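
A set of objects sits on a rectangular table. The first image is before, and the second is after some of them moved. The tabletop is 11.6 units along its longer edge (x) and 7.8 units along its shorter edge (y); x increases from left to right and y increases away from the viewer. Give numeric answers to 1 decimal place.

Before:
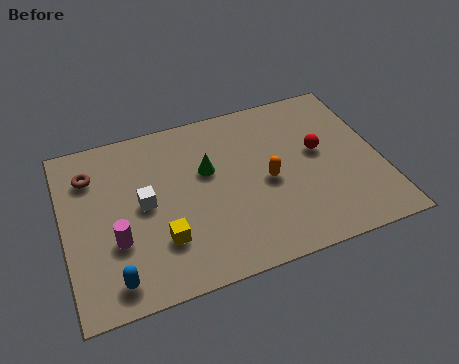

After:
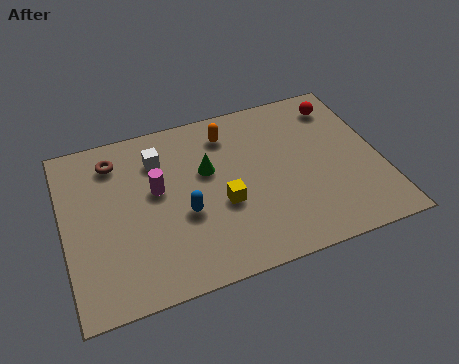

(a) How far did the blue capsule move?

3.4

The blue capsule was near (1.6, 1.1) before and (4.3, 3.1) after, so it travelled √(2.7² + 2.0²) ≈ 3.4 units.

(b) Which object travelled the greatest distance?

the blue capsule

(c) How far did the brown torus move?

1.0

From (1.1, 5.9) to (2.0, 6.3), the brown torus covered √(0.9² + 0.4²) ≈ 1.0 units.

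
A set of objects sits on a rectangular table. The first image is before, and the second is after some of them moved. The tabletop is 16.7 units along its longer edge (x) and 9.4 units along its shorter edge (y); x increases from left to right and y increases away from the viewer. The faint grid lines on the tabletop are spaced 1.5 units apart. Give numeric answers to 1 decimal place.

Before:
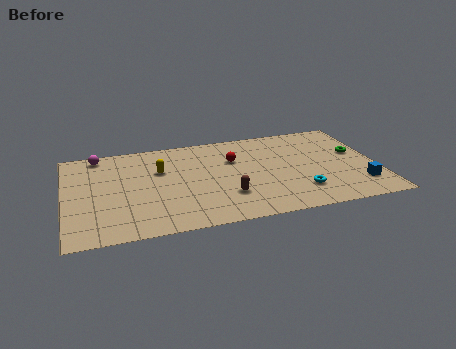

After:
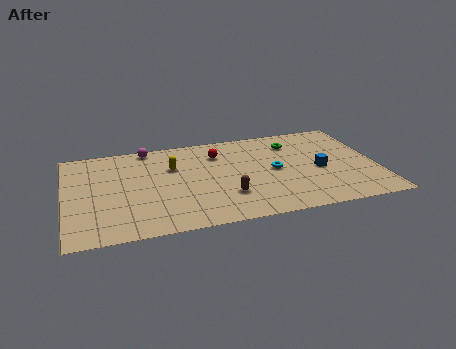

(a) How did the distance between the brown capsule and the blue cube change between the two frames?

-1.8

The distance was about 7.1 in the first image and 5.3 in the second, so they moved 1.8 units closer together.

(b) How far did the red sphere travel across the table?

1.1

From (9.1, 6.3) to (8.3, 7.1), the red sphere covered √(0.8² + 0.8²) ≈ 1.1 units.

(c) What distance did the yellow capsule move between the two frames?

0.7

The yellow capsule was near (5.1, 6.1) before and (5.8, 6.3) after, so it travelled √(0.7² + 0.2²) ≈ 0.7 units.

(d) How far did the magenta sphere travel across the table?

2.7

The magenta sphere was near (1.9, 8.4) before and (4.6, 8.6) after, so it travelled √(2.7² + 0.2²) ≈ 2.7 units.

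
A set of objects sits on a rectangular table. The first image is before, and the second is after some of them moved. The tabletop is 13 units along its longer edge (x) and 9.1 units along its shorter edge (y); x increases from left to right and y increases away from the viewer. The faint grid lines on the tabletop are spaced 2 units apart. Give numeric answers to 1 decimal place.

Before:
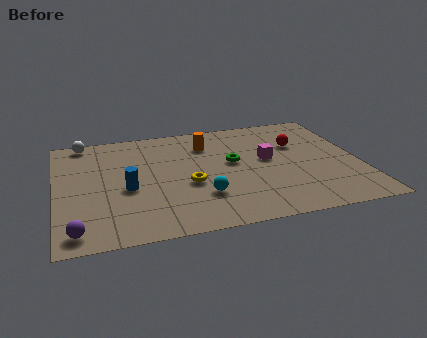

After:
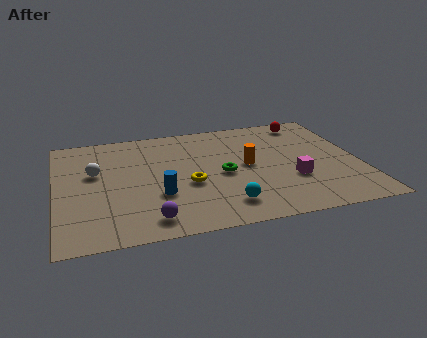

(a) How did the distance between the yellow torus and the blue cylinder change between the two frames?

-1.2

The distance was about 2.6 in the first image and 1.4 in the second, so they moved 1.2 units closer together.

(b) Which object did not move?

the yellow torus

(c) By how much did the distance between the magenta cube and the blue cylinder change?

-0.5

The distance was about 6.2 in the first image and 5.7 in the second, so they moved 0.5 units closer together.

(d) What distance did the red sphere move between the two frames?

2.0

The red sphere moved from about (10.5, 6.0) to (11.1, 7.9), a distance of √(0.6² + 1.9²) ≈ 2.0.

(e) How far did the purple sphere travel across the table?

3.0

The purple sphere moved from about (0.8, 1.1) to (3.8, 1.3), a distance of √(3.0² + 0.2²) ≈ 3.0.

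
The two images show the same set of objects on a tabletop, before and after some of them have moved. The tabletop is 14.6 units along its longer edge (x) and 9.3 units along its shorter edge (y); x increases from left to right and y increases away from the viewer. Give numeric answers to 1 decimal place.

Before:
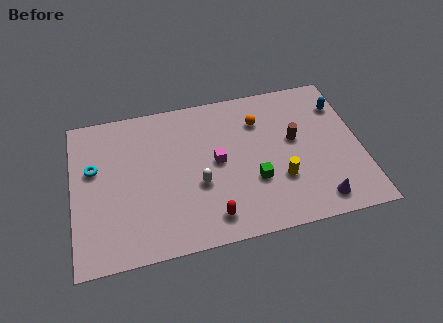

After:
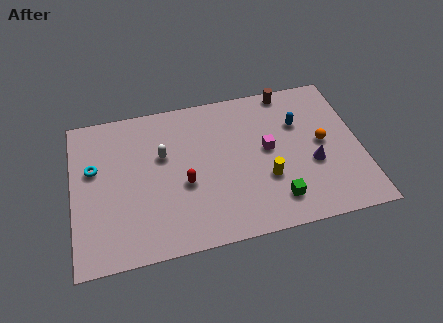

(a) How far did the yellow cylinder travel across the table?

0.7

From (10.4, 3.0) to (9.7, 3.2), the yellow cylinder covered √(0.7² + 0.2²) ≈ 0.7 units.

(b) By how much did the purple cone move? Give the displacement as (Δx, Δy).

(-0.1, 2.3)

The purple cone started near (12.2, 1.3) and ended near (12.1, 3.6).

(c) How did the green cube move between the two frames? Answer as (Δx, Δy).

(1.0, -1.4)

The green cube started near (9.1, 3.2) and ended near (10.1, 1.8).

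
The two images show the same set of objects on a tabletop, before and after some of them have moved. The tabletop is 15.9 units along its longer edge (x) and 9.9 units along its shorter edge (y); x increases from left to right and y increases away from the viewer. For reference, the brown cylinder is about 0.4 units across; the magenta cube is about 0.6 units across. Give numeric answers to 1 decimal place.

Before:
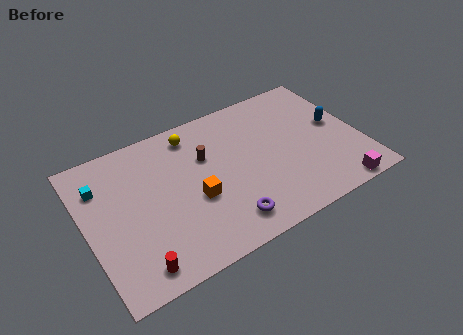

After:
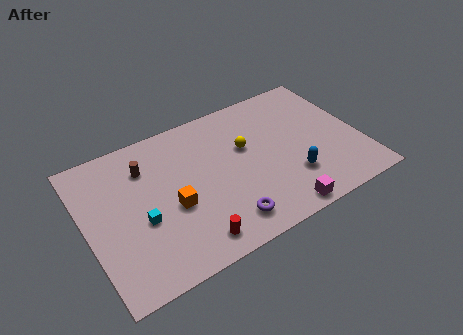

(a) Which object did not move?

the purple torus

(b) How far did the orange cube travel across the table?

1.3

The orange cube was near (6.1, 4.0) before and (4.8, 4.1) after, so it travelled √(1.3² + 0.1²) ≈ 1.3 units.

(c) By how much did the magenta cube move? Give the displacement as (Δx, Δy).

(-3.4, 0.1)

From the two frames, the magenta cube sits at roughly (13.9, 0.8) before and (10.5, 0.9) after.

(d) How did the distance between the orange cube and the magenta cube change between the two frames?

-1.9

They were about 8.4 units apart before and 6.5 after — 1.9 units closer together.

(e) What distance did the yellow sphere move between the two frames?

3.6

The yellow sphere was near (6.6, 8.4) before and (9.4, 6.1) after, so it travelled √(2.8² + 2.3²) ≈ 3.6 units.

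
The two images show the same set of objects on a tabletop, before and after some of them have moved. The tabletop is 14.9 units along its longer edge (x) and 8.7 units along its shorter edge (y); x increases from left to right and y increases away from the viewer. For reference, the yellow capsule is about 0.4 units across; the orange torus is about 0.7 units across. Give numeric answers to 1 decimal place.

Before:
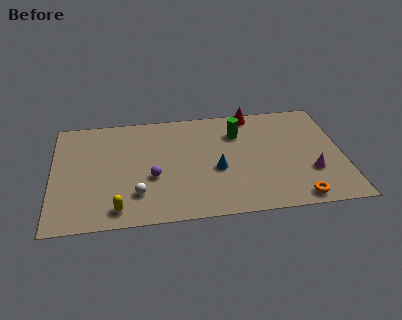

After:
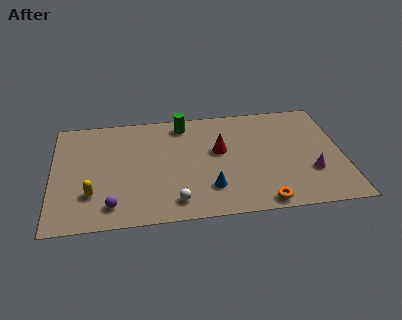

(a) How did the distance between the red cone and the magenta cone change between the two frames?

-0.7

They were about 5.8 units apart before and 5.1 after — 0.7 units closer together.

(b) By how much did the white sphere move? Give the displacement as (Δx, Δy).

(1.9, -0.8)

The white sphere started near (4.3, 2.2) and ended near (6.2, 1.4).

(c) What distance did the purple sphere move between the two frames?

2.8

From (5.1, 3.4) to (3.0, 1.5), the purple sphere covered √(2.1² + 1.9²) ≈ 2.8 units.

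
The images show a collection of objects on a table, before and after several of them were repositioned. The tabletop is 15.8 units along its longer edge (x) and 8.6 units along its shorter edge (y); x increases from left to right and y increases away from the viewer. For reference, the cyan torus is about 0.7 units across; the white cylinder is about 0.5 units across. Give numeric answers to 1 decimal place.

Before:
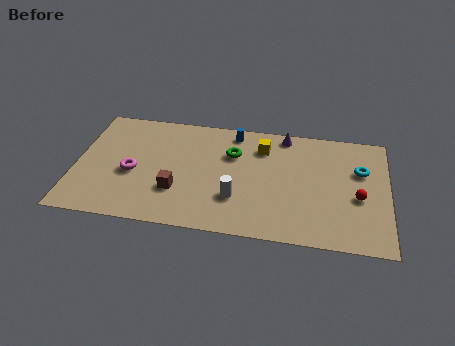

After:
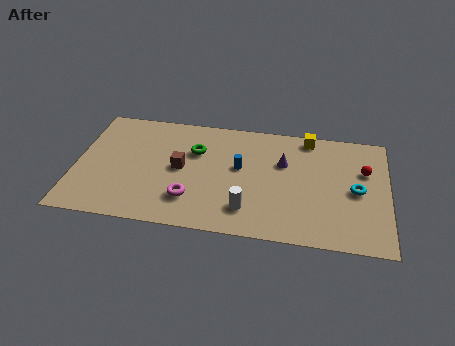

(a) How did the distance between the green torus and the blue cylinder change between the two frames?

+0.9

They were about 1.6 units apart before and 2.5 after — 0.9 units further apart.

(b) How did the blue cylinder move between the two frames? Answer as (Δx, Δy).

(0.4, -2.6)

The blue cylinder was at about (7.9, 7.5) and moved to about (8.3, 4.9).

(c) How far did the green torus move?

1.9

From (7.9, 5.9) to (6.0, 5.8), the green torus covered √(1.9² + 0.1²) ≈ 1.9 units.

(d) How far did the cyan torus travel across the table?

1.5

The cyan torus moved from about (14.4, 5.6) to (14.2, 4.1), a distance of √(0.2² + 1.5²) ≈ 1.5.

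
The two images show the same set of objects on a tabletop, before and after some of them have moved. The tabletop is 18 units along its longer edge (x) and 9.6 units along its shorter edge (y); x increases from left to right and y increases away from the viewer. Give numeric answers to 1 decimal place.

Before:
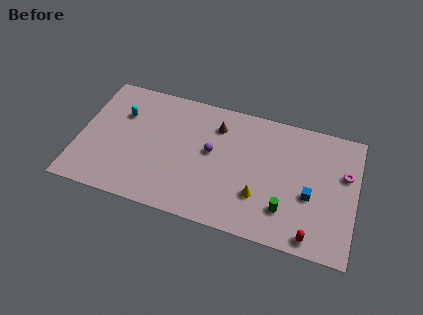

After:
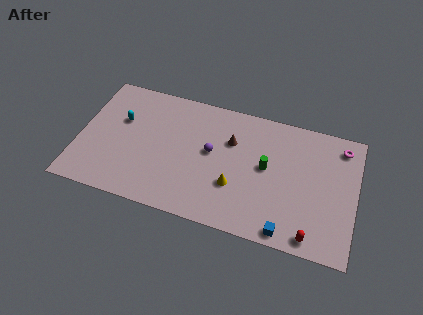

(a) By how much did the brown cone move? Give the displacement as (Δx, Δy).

(1.0, -0.9)

The brown cone was at about (8.8, 7.4) and moved to about (9.8, 6.5).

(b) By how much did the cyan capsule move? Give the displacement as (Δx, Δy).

(0.0, -0.5)

From the two frames, the cyan capsule sits at roughly (2.6, 6.6) before and (2.6, 6.1) after.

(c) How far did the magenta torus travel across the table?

2.0

From (17.2, 6.1) to (16.9, 8.1), the magenta torus covered √(0.3² + 2.0²) ≈ 2.0 units.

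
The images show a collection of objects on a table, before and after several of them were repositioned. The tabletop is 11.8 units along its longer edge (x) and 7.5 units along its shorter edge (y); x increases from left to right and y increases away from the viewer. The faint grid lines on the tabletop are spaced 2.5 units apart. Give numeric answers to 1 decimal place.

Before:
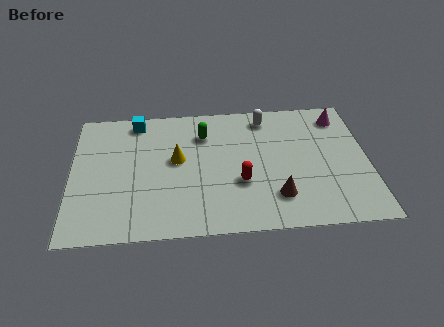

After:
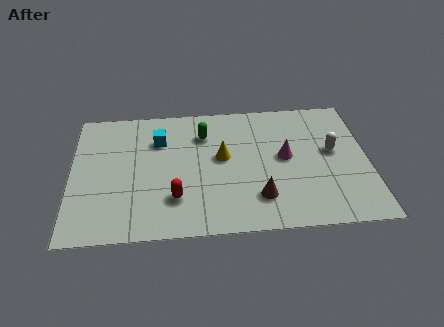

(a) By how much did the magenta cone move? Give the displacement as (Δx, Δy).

(-2.3, -2.2)

The magenta cone started near (10.8, 6.2) and ended near (8.5, 4.0).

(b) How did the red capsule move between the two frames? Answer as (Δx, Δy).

(-2.6, -0.7)

From the two frames, the red capsule sits at roughly (6.7, 2.7) before and (4.1, 2.0) after.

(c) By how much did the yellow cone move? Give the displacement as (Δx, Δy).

(1.8, 0.0)

The yellow cone started near (4.2, 4.2) and ended near (6.0, 4.2).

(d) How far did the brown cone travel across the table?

0.7

From (8.1, 1.8) to (7.4, 1.8), the brown cone covered √(0.7² + 0.0²) ≈ 0.7 units.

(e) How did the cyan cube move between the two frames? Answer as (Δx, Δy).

(0.9, -1.2)

The cyan cube was at about (2.6, 6.6) and moved to about (3.5, 5.4).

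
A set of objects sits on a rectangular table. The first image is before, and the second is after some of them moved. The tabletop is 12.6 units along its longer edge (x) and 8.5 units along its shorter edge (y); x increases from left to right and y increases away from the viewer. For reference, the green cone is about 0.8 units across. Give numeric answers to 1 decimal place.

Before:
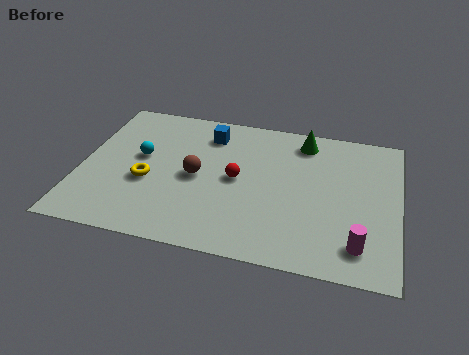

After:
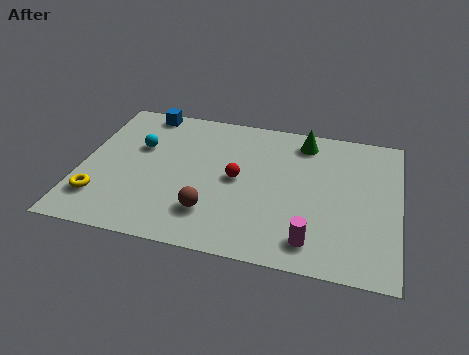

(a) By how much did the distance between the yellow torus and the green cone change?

+2.3

Before: roughly 7.1 units apart; after: 9.4. That's 2.3 units further apart.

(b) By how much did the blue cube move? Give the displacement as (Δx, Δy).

(-2.7, 0.9)

From the two frames, the blue cube sits at roughly (4.9, 6.8) before and (2.2, 7.7) after.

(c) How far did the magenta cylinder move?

1.8

The magenta cylinder was near (11.1, 1.6) before and (9.3, 1.4) after, so it travelled √(1.8² + 0.2²) ≈ 1.8 units.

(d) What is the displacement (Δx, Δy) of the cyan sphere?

(-0.1, 0.6)

The cyan sphere was at about (2.3, 4.8) and moved to about (2.2, 5.4).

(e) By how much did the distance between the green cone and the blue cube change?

+2.7

Before: roughly 3.8 units apart; after: 6.5. That's 2.7 units further apart.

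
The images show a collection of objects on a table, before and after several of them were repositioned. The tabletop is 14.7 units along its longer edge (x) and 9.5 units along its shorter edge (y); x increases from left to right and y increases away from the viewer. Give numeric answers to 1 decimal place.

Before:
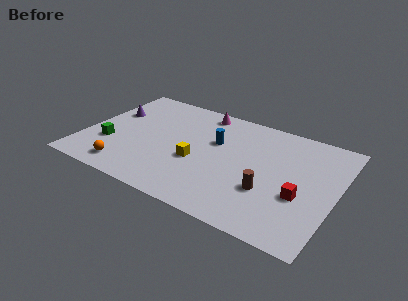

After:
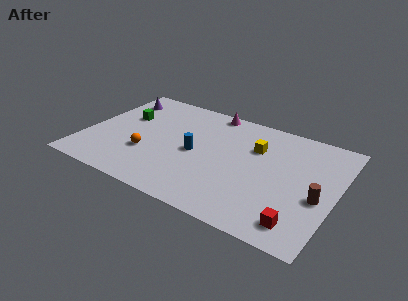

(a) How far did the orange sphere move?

2.0

From (2.9, 1.4) to (3.8, 3.2), the orange sphere covered √(0.9² + 1.8²) ≈ 2.0 units.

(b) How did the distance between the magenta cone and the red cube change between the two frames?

+1.4

Before: roughly 8.1 units apart; after: 9.5. That's 1.4 units further apart.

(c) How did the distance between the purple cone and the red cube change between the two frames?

+1.3

The distance was about 11.9 in the first image and 13.2 in the second, so they moved 1.3 units further apart.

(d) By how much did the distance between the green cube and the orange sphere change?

+1.2

Before: roughly 2.1 units apart; after: 3.3. That's 1.2 units further apart.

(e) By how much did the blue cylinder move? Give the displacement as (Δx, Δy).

(-1.0, -1.5)

The blue cylinder started near (7.5, 6.0) and ended near (6.5, 4.5).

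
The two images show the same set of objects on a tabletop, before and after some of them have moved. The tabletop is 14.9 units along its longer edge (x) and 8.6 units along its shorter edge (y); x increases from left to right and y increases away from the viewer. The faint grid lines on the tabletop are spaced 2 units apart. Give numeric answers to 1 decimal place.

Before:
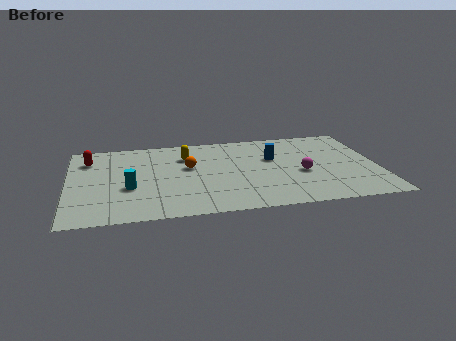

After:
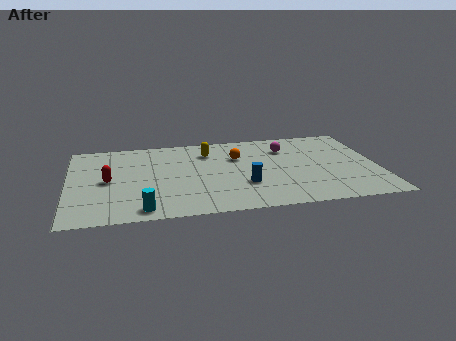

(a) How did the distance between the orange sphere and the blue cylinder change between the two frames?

-1.1

They were about 4.1 units apart before and 3.0 after — 1.1 units closer together.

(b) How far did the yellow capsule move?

1.1

The yellow capsule was near (5.7, 6.3) before and (6.8, 6.6) after, so it travelled √(1.1² + 0.3²) ≈ 1.1 units.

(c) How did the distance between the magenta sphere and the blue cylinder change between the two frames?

+2.0

Before: roughly 2.2 units apart; after: 4.2. That's 2.0 units further apart.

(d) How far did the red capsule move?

2.6

The red capsule was near (1.0, 6.6) before and (1.9, 4.2) after, so it travelled √(0.9² + 2.4²) ≈ 2.6 units.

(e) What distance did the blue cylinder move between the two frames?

3.0

The blue cylinder moved from about (9.9, 5.4) to (8.4, 2.8), a distance of √(1.5² + 2.6²) ≈ 3.0.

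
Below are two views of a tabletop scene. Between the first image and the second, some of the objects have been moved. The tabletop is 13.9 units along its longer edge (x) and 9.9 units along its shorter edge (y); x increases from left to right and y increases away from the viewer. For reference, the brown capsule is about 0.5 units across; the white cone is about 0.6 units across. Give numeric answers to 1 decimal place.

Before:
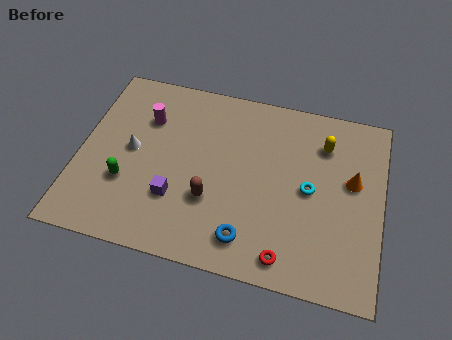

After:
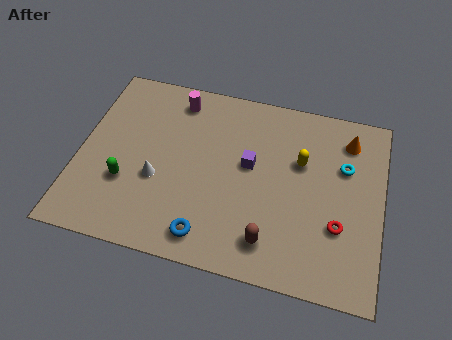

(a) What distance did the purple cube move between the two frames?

4.1

From (4.6, 3.0) to (7.8, 5.6), the purple cube covered √(3.2² + 2.6²) ≈ 4.1 units.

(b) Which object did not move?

the green capsule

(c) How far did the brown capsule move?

3.2

From (6.2, 3.3) to (9.0, 1.8), the brown capsule covered √(2.8² + 1.5²) ≈ 3.2 units.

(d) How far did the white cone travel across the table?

1.8

The white cone was near (2.4, 5.1) before and (3.7, 3.8) after, so it travelled √(1.3² + 1.3²) ≈ 1.8 units.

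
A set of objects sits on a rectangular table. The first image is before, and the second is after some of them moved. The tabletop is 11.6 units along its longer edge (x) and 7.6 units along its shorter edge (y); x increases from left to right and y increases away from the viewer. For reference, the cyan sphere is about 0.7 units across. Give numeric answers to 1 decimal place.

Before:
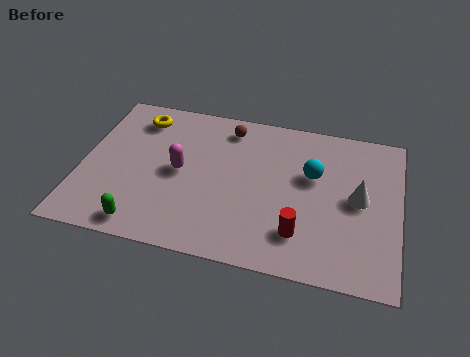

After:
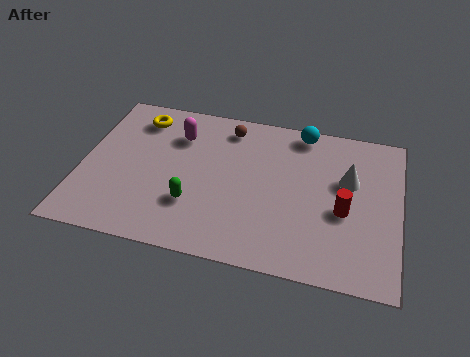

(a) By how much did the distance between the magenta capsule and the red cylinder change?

+1.7

They were about 4.9 units apart before and 6.6 after — 1.7 units further apart.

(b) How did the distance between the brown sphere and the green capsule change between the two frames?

-1.9

They were about 6.1 units apart before and 4.2 after — 1.9 units closer together.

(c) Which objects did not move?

the brown sphere and the yellow torus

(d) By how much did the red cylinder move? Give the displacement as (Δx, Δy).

(1.5, 1.4)

The red cylinder was at about (8.1, 1.8) and moved to about (9.6, 3.2).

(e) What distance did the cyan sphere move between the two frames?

2.2

The cyan sphere moved from about (8.4, 4.7) to (7.9, 6.8), a distance of √(0.5² + 2.1²) ≈ 2.2.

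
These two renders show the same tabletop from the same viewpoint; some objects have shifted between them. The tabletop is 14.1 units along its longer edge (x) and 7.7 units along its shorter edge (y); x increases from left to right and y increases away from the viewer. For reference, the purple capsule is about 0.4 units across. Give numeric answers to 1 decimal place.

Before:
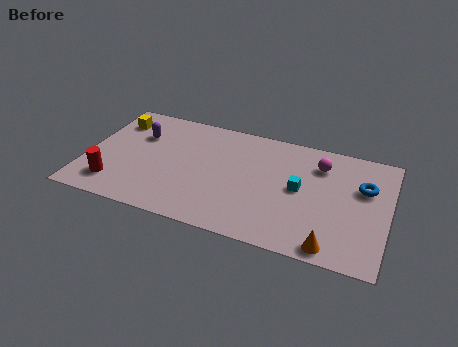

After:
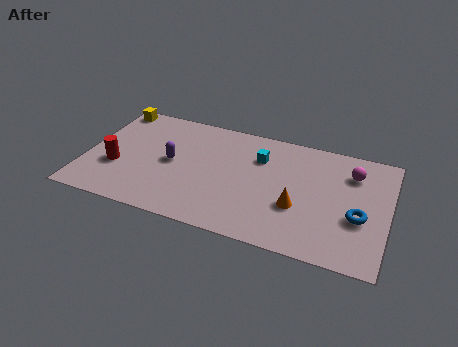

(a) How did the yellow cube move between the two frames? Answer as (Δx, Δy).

(-0.3, 0.9)

The yellow cube was at about (1.1, 6.0) and moved to about (0.8, 6.9).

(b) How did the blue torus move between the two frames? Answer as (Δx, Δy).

(-0.1, -2.0)

The blue torus started near (12.9, 5.0) and ended near (12.8, 3.0).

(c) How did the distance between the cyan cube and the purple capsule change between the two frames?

-3.5

The distance was about 7.8 in the first image and 4.3 in the second, so they moved 3.5 units closer together.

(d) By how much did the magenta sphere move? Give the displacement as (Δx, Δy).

(1.5, -0.1)

The magenta sphere started near (10.8, 5.9) and ended near (12.3, 5.8).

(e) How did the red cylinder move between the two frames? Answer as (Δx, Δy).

(0.0, 1.2)

The red cylinder was at about (1.5, 1.6) and moved to about (1.5, 2.8).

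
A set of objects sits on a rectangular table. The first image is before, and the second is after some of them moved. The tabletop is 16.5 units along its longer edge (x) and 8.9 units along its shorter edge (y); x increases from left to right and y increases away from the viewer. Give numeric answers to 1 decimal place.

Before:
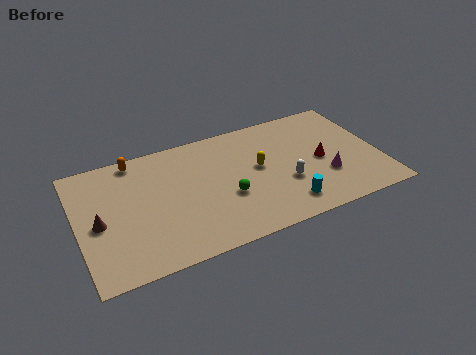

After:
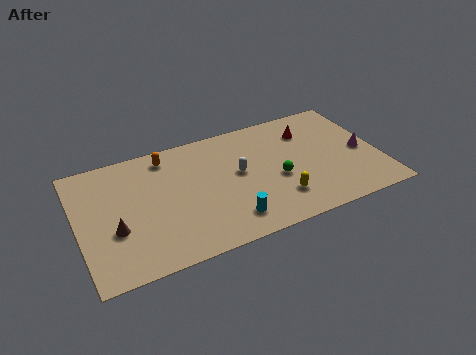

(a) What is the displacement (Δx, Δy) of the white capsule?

(-2.4, 1.7)

The white capsule started near (11.2, 3.2) and ended near (8.8, 4.9).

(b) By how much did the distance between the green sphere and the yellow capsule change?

-0.9

Before: roughly 2.4 units apart; after: 1.5. That's 0.9 units closer together.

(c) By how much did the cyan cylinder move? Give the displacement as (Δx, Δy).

(-3.1, 0.1)

The cyan cylinder started near (11.0, 1.6) and ended near (7.9, 1.7).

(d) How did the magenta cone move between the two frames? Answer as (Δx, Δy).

(2.2, 1.2)

The magenta cone was at about (13.4, 2.9) and moved to about (15.6, 4.1).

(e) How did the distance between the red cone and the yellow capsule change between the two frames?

+1.5

The distance was about 3.5 in the first image and 5.0 in the second, so they moved 1.5 units further apart.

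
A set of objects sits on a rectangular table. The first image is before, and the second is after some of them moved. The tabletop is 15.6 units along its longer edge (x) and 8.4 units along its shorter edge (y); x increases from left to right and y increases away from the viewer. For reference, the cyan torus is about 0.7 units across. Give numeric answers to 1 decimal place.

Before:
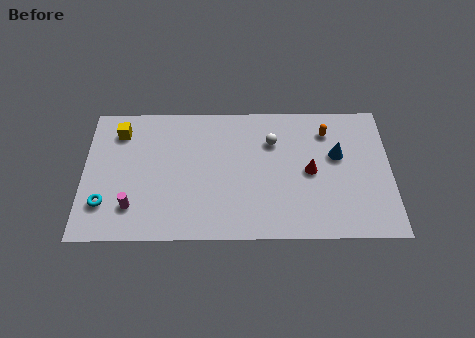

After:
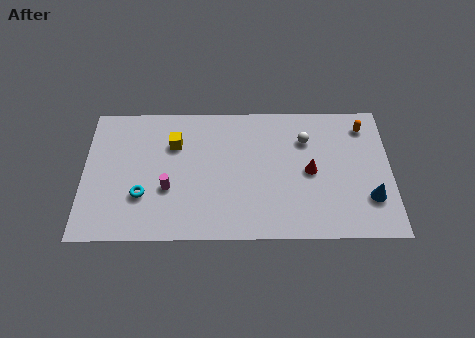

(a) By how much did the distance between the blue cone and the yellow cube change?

-0.7

Before: roughly 11.2 units apart; after: 10.5. That's 0.7 units closer together.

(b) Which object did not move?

the red cone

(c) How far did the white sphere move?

1.7

From (9.6, 6.0) to (11.3, 6.1), the white sphere covered √(1.7² + 0.1²) ≈ 1.7 units.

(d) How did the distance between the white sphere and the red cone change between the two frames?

-0.7

Before: roughly 2.7 units apart; after: 2.0. That's 0.7 units closer together.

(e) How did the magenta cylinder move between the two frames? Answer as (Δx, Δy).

(1.8, 1.1)

The magenta cylinder started near (2.5, 2.0) and ended near (4.3, 3.1).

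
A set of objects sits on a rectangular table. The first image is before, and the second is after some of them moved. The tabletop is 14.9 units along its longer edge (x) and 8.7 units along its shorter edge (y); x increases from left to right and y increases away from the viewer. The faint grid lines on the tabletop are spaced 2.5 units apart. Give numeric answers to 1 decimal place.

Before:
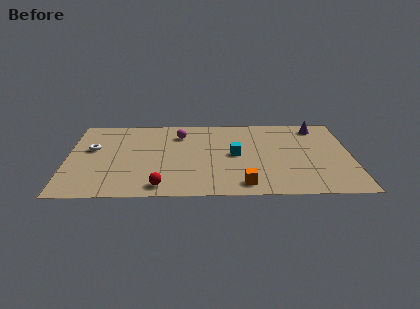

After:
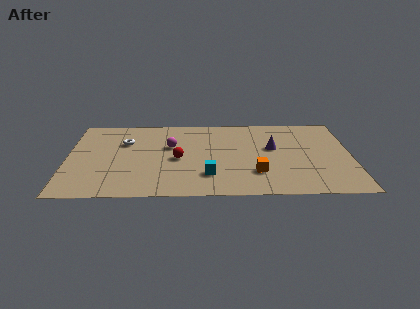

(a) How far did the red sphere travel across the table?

3.0

From (4.9, 1.1) to (5.8, 4.0), the red sphere covered √(0.9² + 2.9²) ≈ 3.0 units.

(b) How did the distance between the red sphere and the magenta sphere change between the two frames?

-4.2

They were about 5.7 units apart before and 1.5 after — 4.2 units closer together.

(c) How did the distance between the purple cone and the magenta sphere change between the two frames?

-1.9

They were about 7.3 units apart before and 5.4 after — 1.9 units closer together.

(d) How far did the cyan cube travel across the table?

2.6

The cyan cube moved from about (8.8, 4.4) to (7.4, 2.2), a distance of √(1.4² + 2.2²) ≈ 2.6.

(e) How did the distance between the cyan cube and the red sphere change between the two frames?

-2.7

Before: roughly 5.1 units apart; after: 2.4. That's 2.7 units closer together.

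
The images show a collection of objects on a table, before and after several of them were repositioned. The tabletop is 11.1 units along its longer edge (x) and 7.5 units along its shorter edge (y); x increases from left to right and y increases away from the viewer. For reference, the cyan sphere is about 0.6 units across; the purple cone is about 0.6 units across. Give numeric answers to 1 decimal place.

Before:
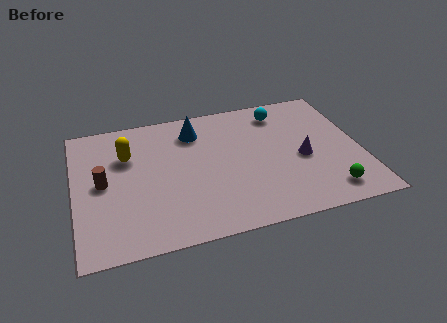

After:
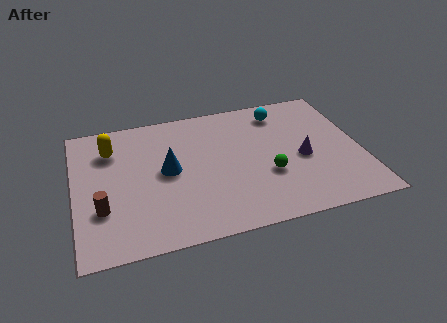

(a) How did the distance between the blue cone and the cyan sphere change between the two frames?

+1.7

Before: roughly 3.4 units apart; after: 5.1. That's 1.7 units further apart.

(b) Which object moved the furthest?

the green sphere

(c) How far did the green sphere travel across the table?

2.7

From (9.6, 1.2) to (7.4, 2.7), the green sphere covered √(2.2² + 1.5²) ≈ 2.7 units.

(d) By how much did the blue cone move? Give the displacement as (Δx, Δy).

(-1.2, -2.0)

The blue cone was at about (4.8, 5.9) and moved to about (3.6, 3.9).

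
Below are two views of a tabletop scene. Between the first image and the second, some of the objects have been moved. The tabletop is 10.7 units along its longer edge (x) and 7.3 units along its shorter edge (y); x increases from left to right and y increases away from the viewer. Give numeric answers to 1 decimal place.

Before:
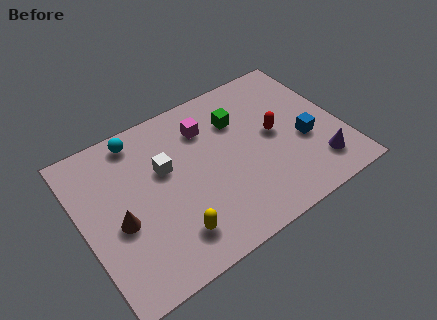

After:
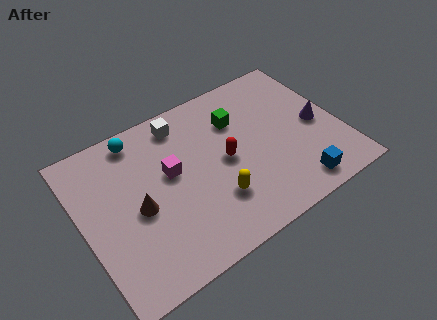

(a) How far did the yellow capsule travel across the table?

2.0

The yellow capsule moved from about (3.3, 1.5) to (5.2, 2.1), a distance of √(1.9² + 0.6²) ≈ 2.0.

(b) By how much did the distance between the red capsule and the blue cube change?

+2.2

The distance was about 1.4 in the first image and 3.6 in the second, so they moved 2.2 units further apart.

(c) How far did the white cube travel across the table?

2.0

The white cube moved from about (3.5, 4.5) to (4.5, 6.2), a distance of √(1.0² + 1.7²) ≈ 2.0.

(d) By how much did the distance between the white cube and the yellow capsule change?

+1.2

The distance was about 3.0 in the first image and 4.2 in the second, so they moved 1.2 units further apart.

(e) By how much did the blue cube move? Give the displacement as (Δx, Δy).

(-0.7, -1.9)

From the two frames, the blue cube sits at roughly (9.1, 2.9) before and (8.4, 1.0) after.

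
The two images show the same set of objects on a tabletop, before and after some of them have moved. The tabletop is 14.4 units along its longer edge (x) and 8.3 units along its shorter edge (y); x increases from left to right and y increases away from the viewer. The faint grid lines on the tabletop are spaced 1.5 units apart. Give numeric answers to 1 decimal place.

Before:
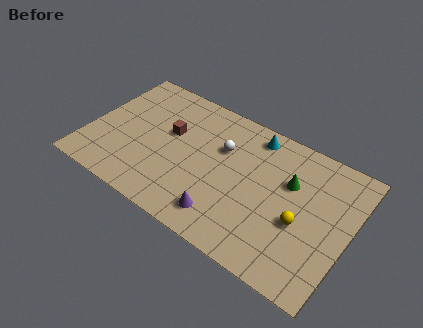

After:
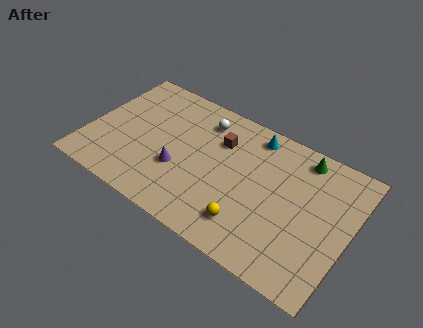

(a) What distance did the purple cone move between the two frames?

3.2

The purple cone was near (8.0, 1.5) before and (5.2, 3.0) after, so it travelled √(2.8² + 1.5²) ≈ 3.2 units.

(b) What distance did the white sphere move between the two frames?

1.8

The white sphere was near (7.2, 5.5) before and (5.9, 6.7) after, so it travelled √(1.3² + 1.2²) ≈ 1.8 units.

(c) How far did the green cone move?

1.8

From (11.0, 5.4) to (11.4, 7.2), the green cone covered √(0.4² + 1.8²) ≈ 1.8 units.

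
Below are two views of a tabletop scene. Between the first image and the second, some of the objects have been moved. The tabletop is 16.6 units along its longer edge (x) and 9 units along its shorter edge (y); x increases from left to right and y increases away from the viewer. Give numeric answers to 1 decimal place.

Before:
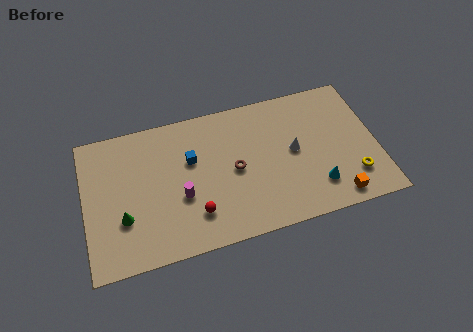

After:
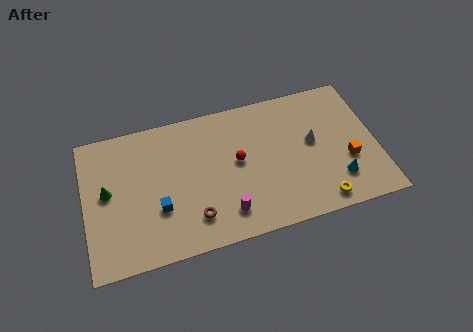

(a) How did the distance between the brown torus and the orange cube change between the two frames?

+2.6

They were about 6.4 units apart before and 9.0 after — 2.6 units further apart.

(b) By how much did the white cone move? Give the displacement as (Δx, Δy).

(1.1, 0.3)

The white cone started near (11.9, 4.7) and ended near (13.0, 5.0).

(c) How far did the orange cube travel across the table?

2.4

The orange cube was near (14.0, 1.1) before and (14.9, 3.3) after, so it travelled √(0.9² + 2.2²) ≈ 2.4 units.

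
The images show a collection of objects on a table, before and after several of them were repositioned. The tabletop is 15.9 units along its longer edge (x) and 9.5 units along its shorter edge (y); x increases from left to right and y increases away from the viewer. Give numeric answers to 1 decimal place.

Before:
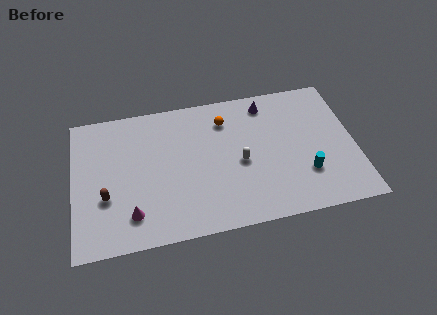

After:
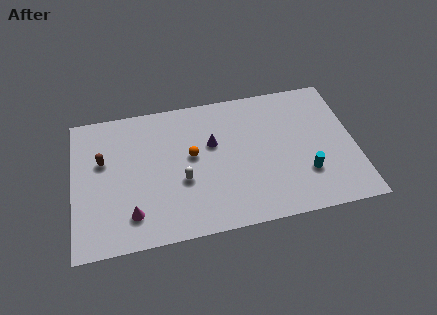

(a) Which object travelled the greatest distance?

the purple cone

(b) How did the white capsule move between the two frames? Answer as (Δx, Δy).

(-3.3, -0.6)

The white capsule was at about (9.4, 4.3) and moved to about (6.1, 3.7).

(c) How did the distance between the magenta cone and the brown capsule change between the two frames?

+2.2

Before: roughly 2.0 units apart; after: 4.2. That's 2.2 units further apart.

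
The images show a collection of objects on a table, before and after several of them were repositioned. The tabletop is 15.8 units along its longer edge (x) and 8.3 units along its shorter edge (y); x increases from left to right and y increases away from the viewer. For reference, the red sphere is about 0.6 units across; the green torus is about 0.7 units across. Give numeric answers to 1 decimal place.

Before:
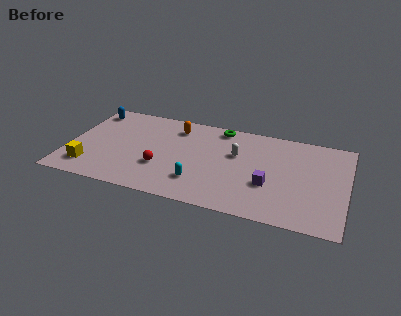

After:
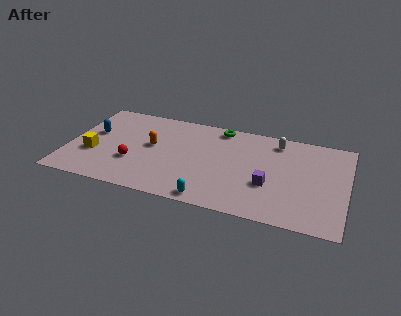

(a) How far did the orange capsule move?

2.4

The orange capsule moved from about (5.9, 6.7) to (4.7, 4.6), a distance of √(1.2² + 2.1²) ≈ 2.4.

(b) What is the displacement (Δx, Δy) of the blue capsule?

(0.4, -2.1)

The blue capsule started near (0.9, 7.0) and ended near (1.3, 4.9).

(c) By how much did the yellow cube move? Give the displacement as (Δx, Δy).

(0.1, 1.3)

The yellow cube started near (1.4, 1.7) and ended near (1.5, 3.0).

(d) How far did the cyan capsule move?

1.5

From (7.6, 2.1) to (8.4, 0.8), the cyan capsule covered √(0.8² + 1.3²) ≈ 1.5 units.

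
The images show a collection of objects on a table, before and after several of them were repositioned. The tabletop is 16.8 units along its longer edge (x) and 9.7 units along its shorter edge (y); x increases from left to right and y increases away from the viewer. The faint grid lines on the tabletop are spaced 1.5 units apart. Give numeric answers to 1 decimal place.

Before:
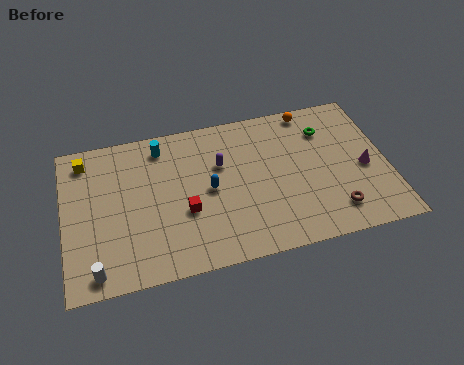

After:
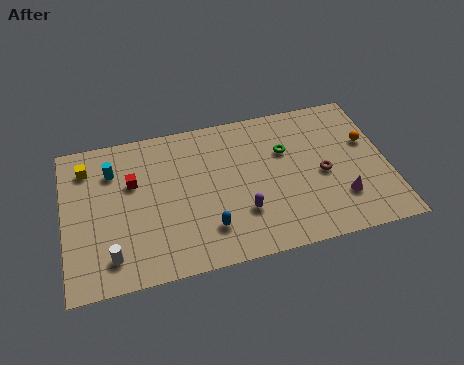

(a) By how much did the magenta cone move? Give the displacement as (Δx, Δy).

(-1.4, -1.7)

The magenta cone started near (15.6, 4.3) and ended near (14.2, 2.6).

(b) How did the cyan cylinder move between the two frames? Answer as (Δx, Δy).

(-2.6, -1.0)

The cyan cylinder started near (5.2, 8.2) and ended near (2.6, 7.2).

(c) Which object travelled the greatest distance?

the orange sphere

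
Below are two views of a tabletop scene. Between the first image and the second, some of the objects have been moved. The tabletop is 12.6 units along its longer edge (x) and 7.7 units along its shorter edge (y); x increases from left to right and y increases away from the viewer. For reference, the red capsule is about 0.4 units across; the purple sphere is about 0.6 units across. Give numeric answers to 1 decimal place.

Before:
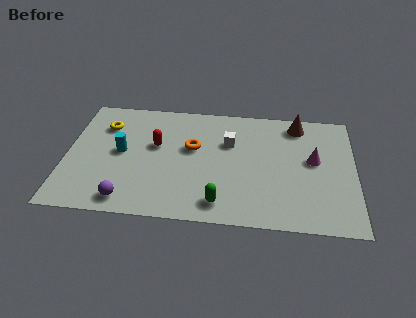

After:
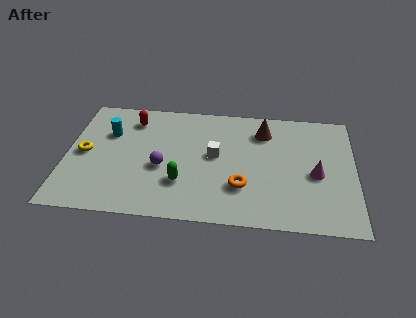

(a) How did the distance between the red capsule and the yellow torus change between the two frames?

+0.6

Before: roughly 2.5 units apart; after: 3.1. That's 0.6 units further apart.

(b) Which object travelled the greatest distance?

the orange torus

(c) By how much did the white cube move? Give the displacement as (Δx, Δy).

(-0.6, -0.9)

The white cube was at about (7.1, 5.1) and moved to about (6.5, 4.2).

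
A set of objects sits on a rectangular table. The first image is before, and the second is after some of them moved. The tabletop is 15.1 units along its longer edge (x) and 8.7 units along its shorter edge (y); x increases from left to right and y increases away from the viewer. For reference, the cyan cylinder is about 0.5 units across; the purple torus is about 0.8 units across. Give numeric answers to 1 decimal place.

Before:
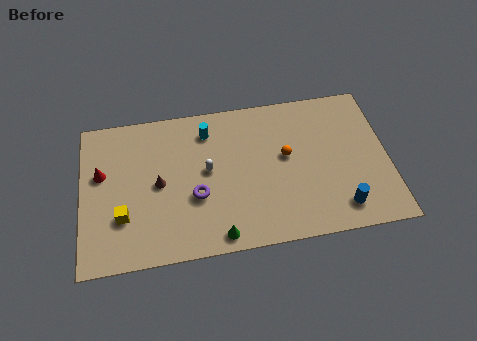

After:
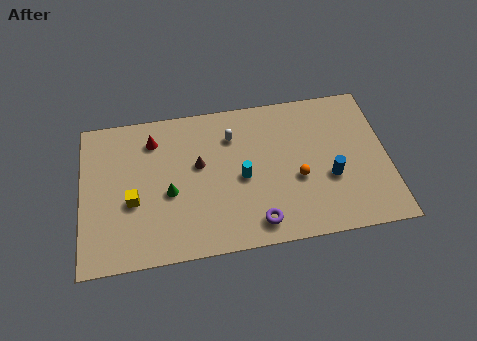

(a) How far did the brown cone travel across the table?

2.2

The brown cone moved from about (3.8, 4.3) to (5.8, 5.1), a distance of √(2.0² + 0.8²) ≈ 2.2.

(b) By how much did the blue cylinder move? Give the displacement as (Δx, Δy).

(-0.4, 1.8)

The blue cylinder was at about (12.6, 1.5) and moved to about (12.2, 3.3).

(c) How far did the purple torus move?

3.5

The purple torus was near (5.6, 3.3) before and (8.5, 1.3) after, so it travelled √(2.9² + 2.0²) ≈ 3.5 units.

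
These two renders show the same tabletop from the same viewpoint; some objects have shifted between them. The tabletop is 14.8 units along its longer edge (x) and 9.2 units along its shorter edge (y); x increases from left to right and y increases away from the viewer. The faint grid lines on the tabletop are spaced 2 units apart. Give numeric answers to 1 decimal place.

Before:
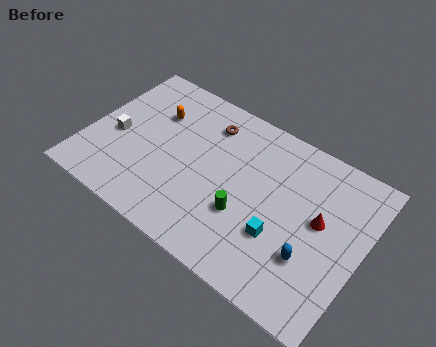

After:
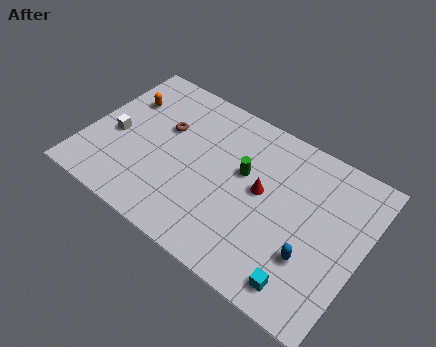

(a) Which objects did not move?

the blue capsule and the white cube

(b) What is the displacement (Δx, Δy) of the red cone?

(-3.1, -0.1)

The red cone was at about (12.5, 5.1) and moved to about (9.4, 5.0).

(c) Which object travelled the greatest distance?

the red cone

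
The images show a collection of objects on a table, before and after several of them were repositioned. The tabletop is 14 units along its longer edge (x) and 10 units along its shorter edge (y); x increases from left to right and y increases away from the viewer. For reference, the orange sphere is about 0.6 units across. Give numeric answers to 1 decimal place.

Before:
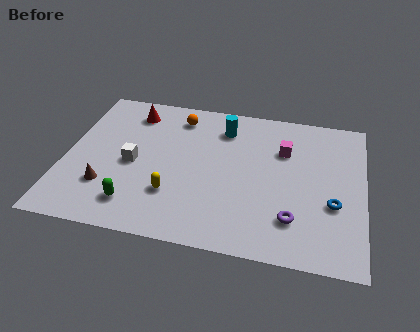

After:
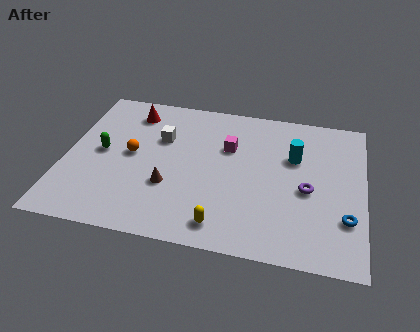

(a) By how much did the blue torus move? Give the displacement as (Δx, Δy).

(0.6, -0.8)

The blue torus was at about (12.6, 3.7) and moved to about (13.2, 2.9).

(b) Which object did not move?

the red cone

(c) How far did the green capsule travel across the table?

3.7

The green capsule was near (3.5, 1.9) before and (1.7, 5.1) after, so it travelled √(1.8² + 3.2²) ≈ 3.7 units.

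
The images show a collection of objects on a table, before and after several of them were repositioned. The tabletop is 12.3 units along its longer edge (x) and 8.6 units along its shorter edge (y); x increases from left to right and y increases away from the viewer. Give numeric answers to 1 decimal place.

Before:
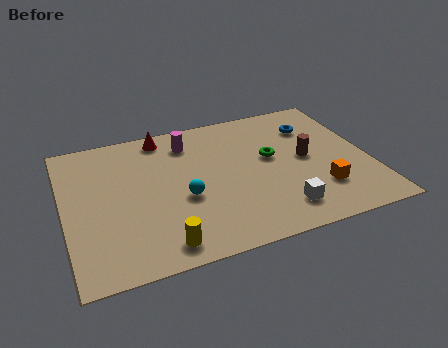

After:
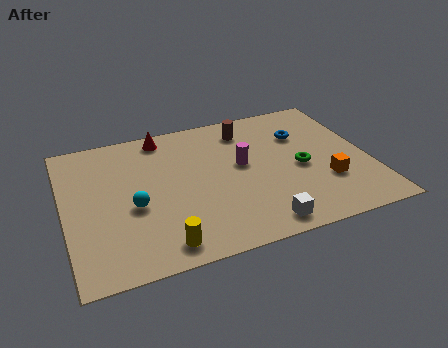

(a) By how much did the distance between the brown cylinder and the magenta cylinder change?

-3.0

They were about 5.2 units apart before and 2.2 after — 3.0 units closer together.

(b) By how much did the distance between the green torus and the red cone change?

+1.5

They were about 5.0 units apart before and 6.5 after — 1.5 units further apart.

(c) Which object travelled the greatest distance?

the brown cylinder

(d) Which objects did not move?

the yellow cylinder and the red cone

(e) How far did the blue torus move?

0.6

The blue torus was near (10.3, 6.4) before and (9.8, 6.0) after, so it travelled √(0.5² + 0.4²) ≈ 0.6 units.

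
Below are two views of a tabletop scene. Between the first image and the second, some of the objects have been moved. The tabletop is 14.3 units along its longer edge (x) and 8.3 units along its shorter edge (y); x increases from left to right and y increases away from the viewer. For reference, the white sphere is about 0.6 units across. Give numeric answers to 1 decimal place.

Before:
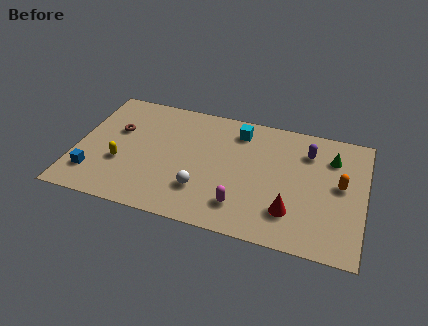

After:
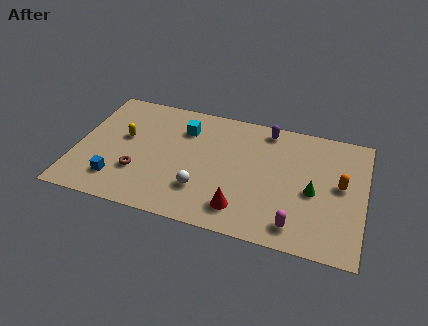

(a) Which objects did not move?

the orange capsule and the white sphere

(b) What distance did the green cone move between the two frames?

2.6

The green cone was near (12.6, 6.2) before and (11.8, 3.7) after, so it travelled √(0.8² + 2.5²) ≈ 2.6 units.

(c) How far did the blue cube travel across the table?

1.2

From (1.0, 1.9) to (2.2, 1.8), the blue cube covered √(1.2² + 0.1²) ≈ 1.2 units.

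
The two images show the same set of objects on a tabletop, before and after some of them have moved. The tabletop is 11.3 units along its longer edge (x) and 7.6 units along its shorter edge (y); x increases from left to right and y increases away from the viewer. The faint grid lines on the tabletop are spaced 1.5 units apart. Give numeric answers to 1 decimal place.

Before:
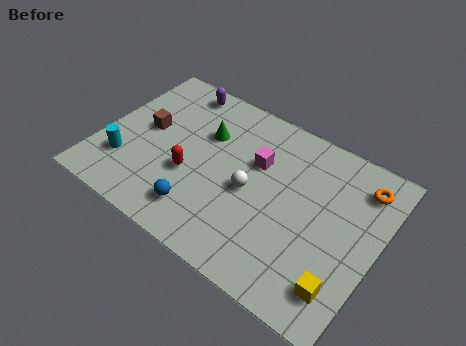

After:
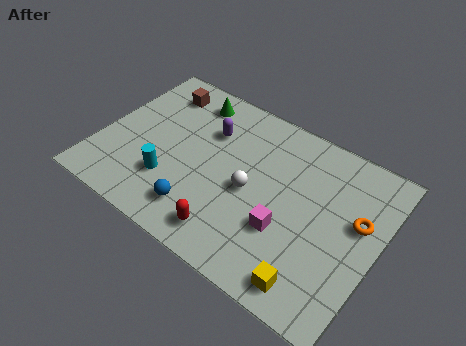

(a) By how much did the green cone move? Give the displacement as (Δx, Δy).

(-0.9, 1.3)

The green cone started near (4.0, 5.1) and ended near (3.1, 6.4).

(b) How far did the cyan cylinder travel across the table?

1.9

From (1.2, 2.1) to (3.1, 2.2), the cyan cylinder covered √(1.9² + 0.1²) ≈ 1.9 units.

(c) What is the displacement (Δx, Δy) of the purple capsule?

(1.6, -1.4)

The purple capsule started near (2.5, 6.7) and ended near (4.1, 5.3).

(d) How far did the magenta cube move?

2.8

From (6.2, 4.9) to (7.8, 2.6), the magenta cube covered √(1.6² + 2.3²) ≈ 2.8 units.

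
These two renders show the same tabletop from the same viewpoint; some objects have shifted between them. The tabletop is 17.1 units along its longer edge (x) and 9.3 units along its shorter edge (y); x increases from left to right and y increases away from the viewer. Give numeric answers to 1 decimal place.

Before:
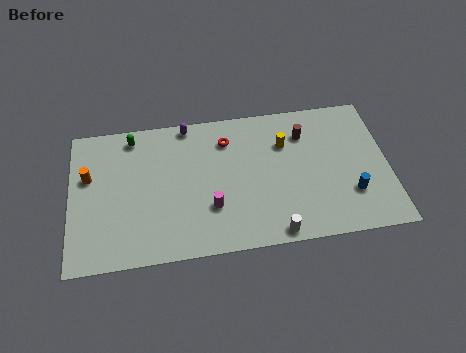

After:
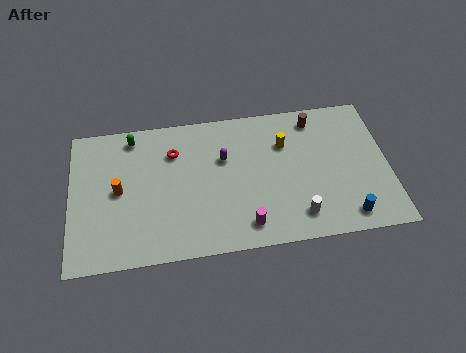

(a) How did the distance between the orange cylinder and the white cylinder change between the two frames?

-1.0

The distance was about 11.0 in the first image and 10.0 in the second, so they moved 1.0 units closer together.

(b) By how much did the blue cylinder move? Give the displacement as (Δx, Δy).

(-0.3, -1.4)

The blue cylinder started near (15.0, 2.7) and ended near (14.7, 1.3).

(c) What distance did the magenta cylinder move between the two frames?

2.3

The magenta cylinder was near (7.5, 2.9) before and (9.3, 1.5) after, so it travelled √(1.8² + 1.4²) ≈ 2.3 units.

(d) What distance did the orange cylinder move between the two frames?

1.9

The orange cylinder was near (1.0, 5.8) before and (2.6, 4.7) after, so it travelled √(1.6² + 1.1²) ≈ 1.9 units.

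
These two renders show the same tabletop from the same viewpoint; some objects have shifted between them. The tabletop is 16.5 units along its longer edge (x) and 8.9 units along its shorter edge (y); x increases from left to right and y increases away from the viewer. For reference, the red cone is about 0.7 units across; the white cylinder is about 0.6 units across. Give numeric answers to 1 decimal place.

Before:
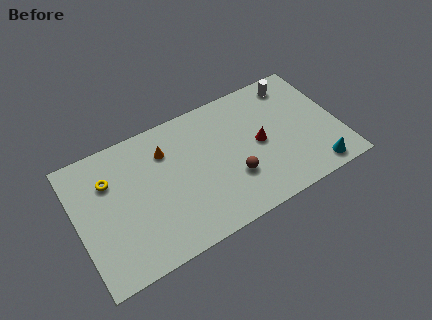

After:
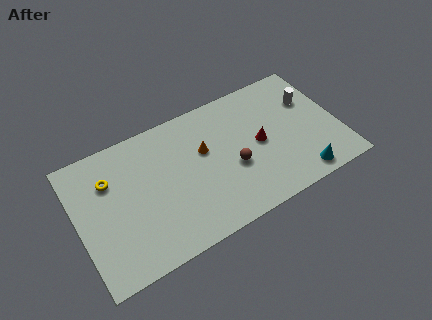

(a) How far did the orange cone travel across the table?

2.5

From (5.8, 6.6) to (8.1, 5.5), the orange cone covered √(2.3² + 1.1²) ≈ 2.5 units.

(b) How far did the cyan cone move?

1.0

The cyan cone was near (14.6, 1.1) before and (13.6, 1.1) after, so it travelled √(1.0² + 0.0²) ≈ 1.0 units.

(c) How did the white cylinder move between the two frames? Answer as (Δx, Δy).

(0.8, -1.6)

From the two frames, the white cylinder sits at roughly (14.2, 7.6) before and (15.0, 6.0) after.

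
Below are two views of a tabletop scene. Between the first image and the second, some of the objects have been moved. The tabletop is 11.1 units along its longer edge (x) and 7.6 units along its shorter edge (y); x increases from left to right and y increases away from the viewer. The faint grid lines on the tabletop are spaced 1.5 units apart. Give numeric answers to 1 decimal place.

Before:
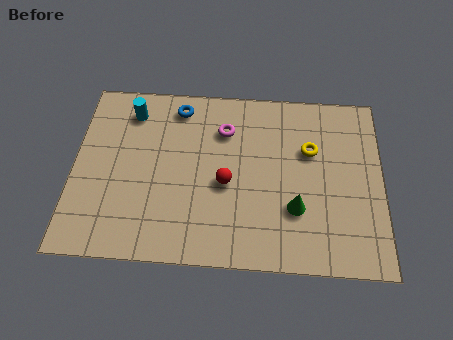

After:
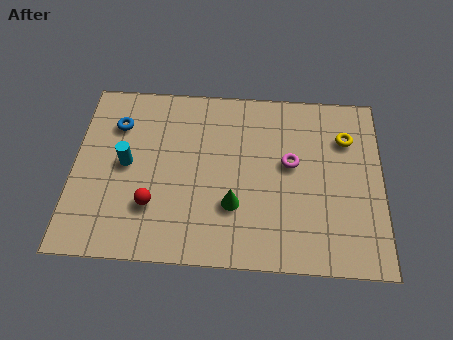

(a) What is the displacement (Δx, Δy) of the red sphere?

(-2.6, -1.1)

From the two frames, the red sphere sits at roughly (5.5, 3.3) before and (2.9, 2.2) after.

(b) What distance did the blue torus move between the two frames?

2.4

From (3.7, 6.5) to (1.5, 5.6), the blue torus covered √(2.2² + 0.9²) ≈ 2.4 units.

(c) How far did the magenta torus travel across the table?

2.7

The magenta torus was near (5.4, 5.6) before and (7.8, 4.3) after, so it travelled √(2.4² + 1.3²) ≈ 2.7 units.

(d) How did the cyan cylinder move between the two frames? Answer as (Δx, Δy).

(-0.1, -2.3)

The cyan cylinder started near (2.0, 6.2) and ended near (1.9, 3.9).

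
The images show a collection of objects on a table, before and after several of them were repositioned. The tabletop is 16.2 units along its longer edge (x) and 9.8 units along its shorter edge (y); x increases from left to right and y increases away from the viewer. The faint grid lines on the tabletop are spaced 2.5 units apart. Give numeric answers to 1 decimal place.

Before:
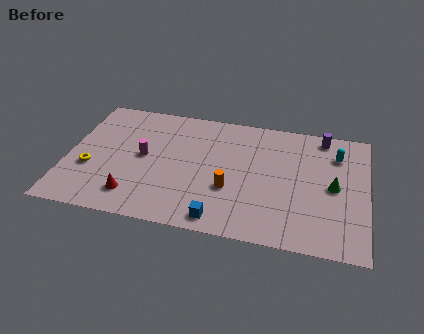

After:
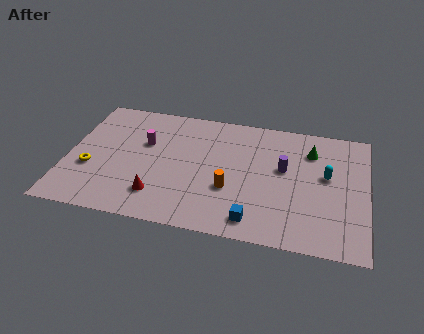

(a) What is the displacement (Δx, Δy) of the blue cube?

(1.8, 0.3)

The blue cube was at about (8.5, 1.1) and moved to about (10.3, 1.4).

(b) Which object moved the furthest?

the purple cylinder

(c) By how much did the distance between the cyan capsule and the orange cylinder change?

-1.3

The distance was about 6.8 in the first image and 5.5 in the second, so they moved 1.3 units closer together.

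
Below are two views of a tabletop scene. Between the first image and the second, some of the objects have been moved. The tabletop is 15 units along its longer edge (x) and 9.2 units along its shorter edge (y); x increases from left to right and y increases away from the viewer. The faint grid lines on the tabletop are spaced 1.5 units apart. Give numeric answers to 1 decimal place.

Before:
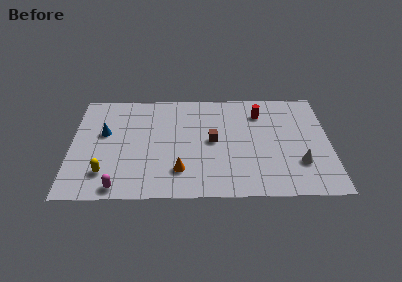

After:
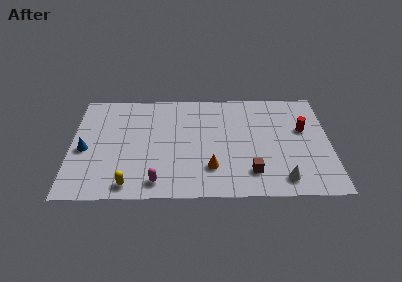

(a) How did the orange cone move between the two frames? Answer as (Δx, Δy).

(1.8, 0.2)

From the two frames, the orange cone sits at roughly (6.3, 2.2) before and (8.1, 2.4) after.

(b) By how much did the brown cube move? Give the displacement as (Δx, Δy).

(2.2, -2.7)

From the two frames, the brown cube sits at roughly (8.2, 4.7) before and (10.4, 2.0) after.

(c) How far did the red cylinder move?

2.9

The red cylinder was near (11.0, 7.1) before and (13.5, 5.6) after, so it travelled √(2.5² + 1.5²) ≈ 2.9 units.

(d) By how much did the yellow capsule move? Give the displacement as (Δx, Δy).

(1.4, -1.0)

The yellow capsule was at about (2.0, 2.1) and moved to about (3.4, 1.1).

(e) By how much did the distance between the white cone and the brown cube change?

-3.5

Before: roughly 5.4 units apart; after: 1.9. That's 3.5 units closer together.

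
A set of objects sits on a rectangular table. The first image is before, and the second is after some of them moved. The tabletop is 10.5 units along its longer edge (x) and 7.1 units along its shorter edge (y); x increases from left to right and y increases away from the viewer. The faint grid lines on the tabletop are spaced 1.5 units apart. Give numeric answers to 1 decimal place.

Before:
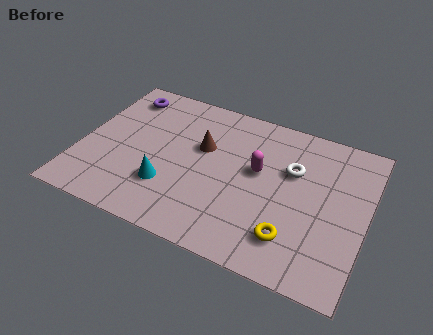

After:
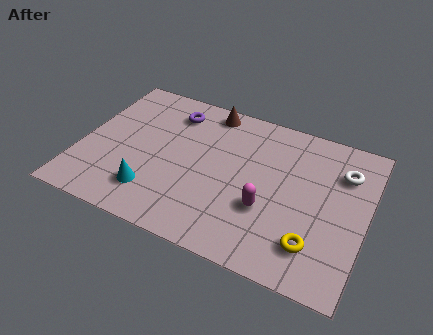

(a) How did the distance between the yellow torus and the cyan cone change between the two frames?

+1.3

Before: roughly 4.6 units apart; after: 5.9. That's 1.3 units further apart.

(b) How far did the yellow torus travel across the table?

0.8

The yellow torus was near (8.0, 1.6) before and (8.8, 1.6) after, so it travelled √(0.8² + 0.0²) ≈ 0.8 units.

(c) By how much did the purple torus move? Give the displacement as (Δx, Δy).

(1.9, -0.2)

From the two frames, the purple torus sits at roughly (1.2, 5.9) before and (3.1, 5.7) after.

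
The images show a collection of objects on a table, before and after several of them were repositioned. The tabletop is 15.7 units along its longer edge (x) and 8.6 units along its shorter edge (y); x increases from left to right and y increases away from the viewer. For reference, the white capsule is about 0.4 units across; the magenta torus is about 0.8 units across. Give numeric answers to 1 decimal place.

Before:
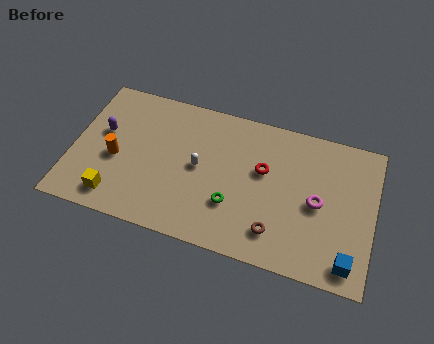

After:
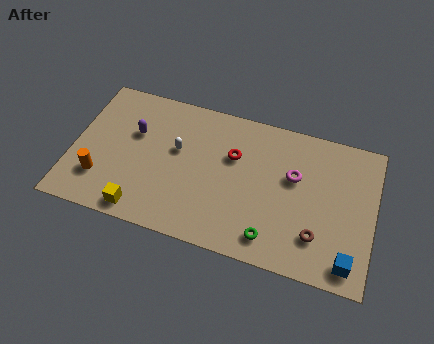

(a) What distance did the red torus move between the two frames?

1.6

The red torus was near (9.9, 5.2) before and (8.3, 5.6) after, so it travelled √(1.6² + 0.4²) ≈ 1.6 units.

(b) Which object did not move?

the blue cube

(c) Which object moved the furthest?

the green torus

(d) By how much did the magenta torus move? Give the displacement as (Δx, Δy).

(-1.3, 1.2)

The magenta torus started near (12.8, 4.1) and ended near (11.5, 5.3).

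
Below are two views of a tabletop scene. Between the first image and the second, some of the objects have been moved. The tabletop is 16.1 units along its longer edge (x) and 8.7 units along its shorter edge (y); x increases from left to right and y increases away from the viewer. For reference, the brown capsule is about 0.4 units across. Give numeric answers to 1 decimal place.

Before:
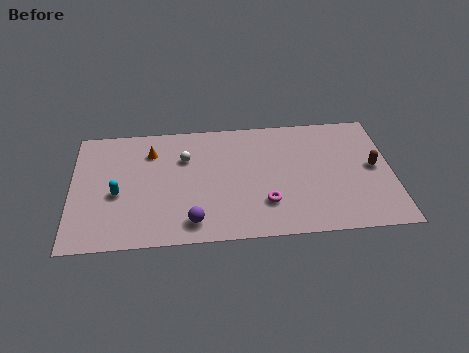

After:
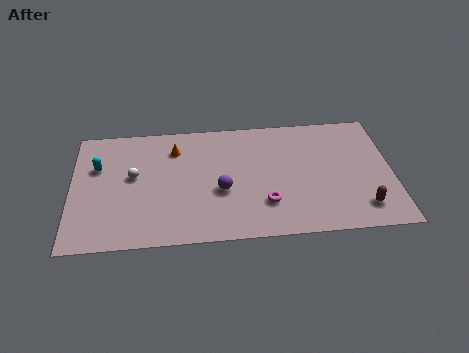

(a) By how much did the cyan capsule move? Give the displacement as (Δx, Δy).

(-1.0, 2.0)

The cyan capsule started near (2.3, 3.7) and ended near (1.3, 5.7).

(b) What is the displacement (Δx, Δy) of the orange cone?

(1.2, 0.1)

The orange cone was at about (4.0, 6.6) and moved to about (5.2, 6.7).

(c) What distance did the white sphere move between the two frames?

2.8

From (5.7, 6.0) to (3.1, 4.9), the white sphere covered √(2.6² + 1.1²) ≈ 2.8 units.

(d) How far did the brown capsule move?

2.9

From (15.2, 4.5) to (14.5, 1.7), the brown capsule covered √(0.7² + 2.8²) ≈ 2.9 units.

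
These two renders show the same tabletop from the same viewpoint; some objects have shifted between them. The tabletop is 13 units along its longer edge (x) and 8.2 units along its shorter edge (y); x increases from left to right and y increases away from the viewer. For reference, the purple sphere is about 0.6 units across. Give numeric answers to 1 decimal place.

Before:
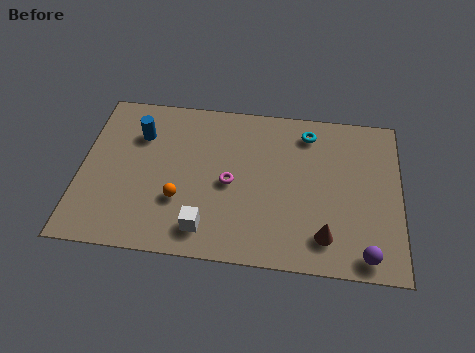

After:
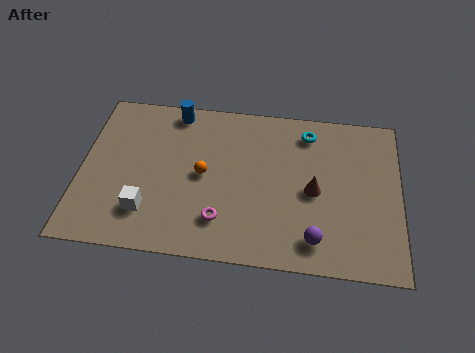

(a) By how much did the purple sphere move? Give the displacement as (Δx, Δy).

(-2.0, 0.5)

From the two frames, the purple sphere sits at roughly (11.6, 0.9) before and (9.6, 1.4) after.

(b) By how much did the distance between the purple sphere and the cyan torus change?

-1.0

They were about 6.4 units apart before and 5.4 after — 1.0 units closer together.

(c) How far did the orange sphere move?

1.7

The orange sphere moved from about (4.1, 2.7) to (5.0, 4.1), a distance of √(0.9² + 1.4²) ≈ 1.7.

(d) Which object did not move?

the cyan torus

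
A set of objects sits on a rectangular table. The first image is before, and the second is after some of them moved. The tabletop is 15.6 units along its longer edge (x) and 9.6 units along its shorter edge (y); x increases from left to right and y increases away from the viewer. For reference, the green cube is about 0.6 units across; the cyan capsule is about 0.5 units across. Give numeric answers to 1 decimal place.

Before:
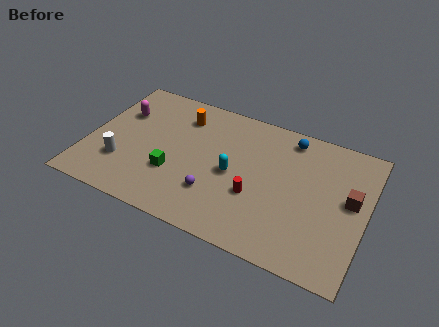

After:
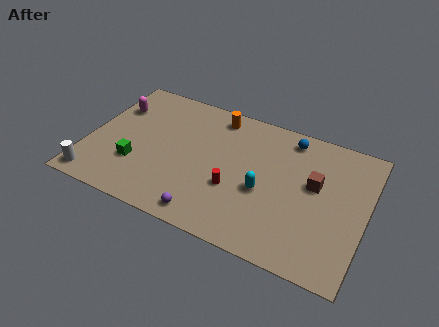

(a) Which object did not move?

the blue sphere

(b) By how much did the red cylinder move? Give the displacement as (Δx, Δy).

(-1.2, 0.0)

From the two frames, the red cylinder sits at roughly (9.6, 3.5) before and (8.4, 3.5) after.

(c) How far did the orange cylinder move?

2.1

The orange cylinder was near (4.9, 7.5) before and (6.8, 8.3) after, so it travelled √(1.9² + 0.8²) ≈ 2.1 units.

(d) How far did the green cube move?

2.1

The green cube was near (5.0, 3.2) before and (2.9, 3.0) after, so it travelled √(2.1² + 0.2²) ≈ 2.1 units.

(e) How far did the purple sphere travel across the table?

1.6

From (7.4, 2.7) to (7.2, 1.1), the purple sphere covered √(0.2² + 1.6²) ≈ 1.6 units.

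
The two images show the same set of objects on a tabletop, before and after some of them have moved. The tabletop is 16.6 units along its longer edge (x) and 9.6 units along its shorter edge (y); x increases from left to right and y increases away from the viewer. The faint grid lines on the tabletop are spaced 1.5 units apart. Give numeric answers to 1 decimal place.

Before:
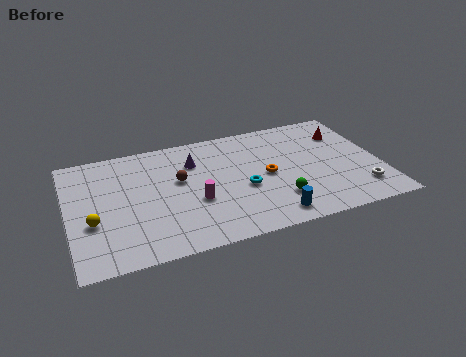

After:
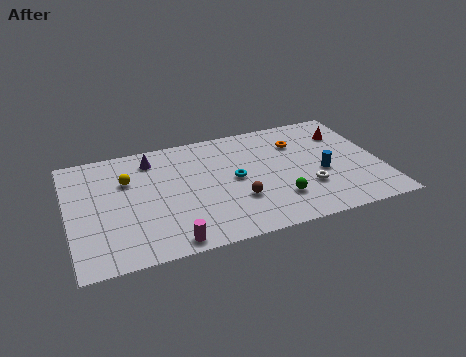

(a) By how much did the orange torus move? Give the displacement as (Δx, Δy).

(1.9, 2.3)

The orange torus started near (10.5, 4.7) and ended near (12.4, 7.0).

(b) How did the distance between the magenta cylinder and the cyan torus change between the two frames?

+2.9

The distance was about 2.6 in the first image and 5.5 in the second, so they moved 2.9 units further apart.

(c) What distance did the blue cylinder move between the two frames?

4.0

From (10.4, 1.3) to (13.4, 4.0), the blue cylinder covered √(3.0² + 2.7²) ≈ 4.0 units.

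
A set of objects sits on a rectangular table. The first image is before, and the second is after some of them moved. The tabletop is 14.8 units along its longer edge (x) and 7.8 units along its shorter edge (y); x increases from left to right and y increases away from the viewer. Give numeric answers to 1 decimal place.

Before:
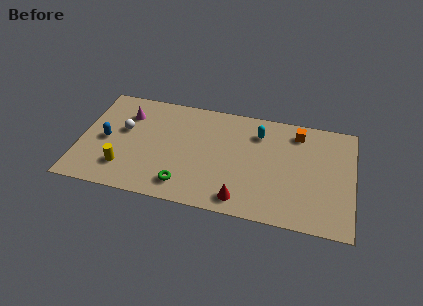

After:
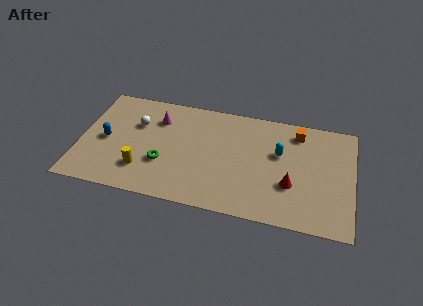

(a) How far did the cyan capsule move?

1.7

The cyan capsule was near (9.6, 6.0) before and (10.8, 4.8) after, so it travelled √(1.2² + 1.2²) ≈ 1.7 units.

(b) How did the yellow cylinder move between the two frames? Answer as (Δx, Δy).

(1.0, 0.1)

The yellow cylinder started near (2.5, 1.9) and ended near (3.5, 2.0).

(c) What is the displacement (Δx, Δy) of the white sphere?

(0.7, 0.6)

The white sphere was at about (2.3, 4.6) and moved to about (3.0, 5.2).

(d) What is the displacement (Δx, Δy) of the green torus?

(-1.2, 1.3)

From the two frames, the green torus sits at roughly (5.8, 1.4) before and (4.6, 2.7) after.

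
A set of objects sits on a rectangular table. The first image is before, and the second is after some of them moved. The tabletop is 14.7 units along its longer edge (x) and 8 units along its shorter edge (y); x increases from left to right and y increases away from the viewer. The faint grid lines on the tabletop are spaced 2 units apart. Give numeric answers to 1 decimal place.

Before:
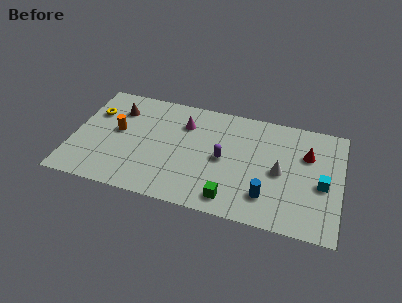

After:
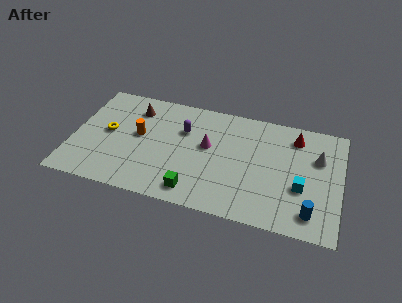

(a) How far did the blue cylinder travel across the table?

2.5

From (10.8, 1.9) to (13.2, 1.4), the blue cylinder covered √(2.4² + 0.5²) ≈ 2.5 units.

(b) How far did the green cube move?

2.0

The green cube moved from about (8.9, 1.2) to (6.9, 1.2), a distance of √(2.0² + 0.0²) ≈ 2.0.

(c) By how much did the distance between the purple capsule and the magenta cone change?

-1.4

They were about 3.0 units apart before and 1.6 after — 1.4 units closer together.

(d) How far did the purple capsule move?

2.7

The purple capsule moved from about (8.3, 3.9) to (6.0, 5.4), a distance of √(2.3² + 1.5²) ≈ 2.7.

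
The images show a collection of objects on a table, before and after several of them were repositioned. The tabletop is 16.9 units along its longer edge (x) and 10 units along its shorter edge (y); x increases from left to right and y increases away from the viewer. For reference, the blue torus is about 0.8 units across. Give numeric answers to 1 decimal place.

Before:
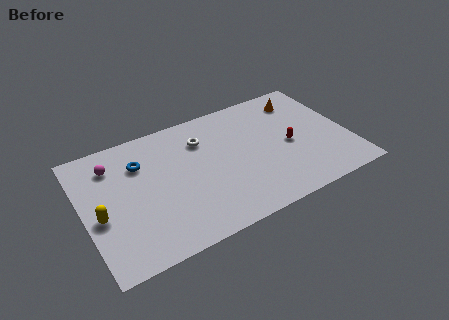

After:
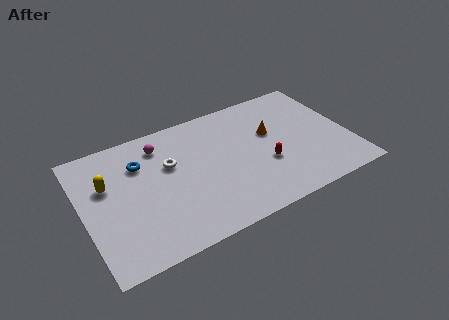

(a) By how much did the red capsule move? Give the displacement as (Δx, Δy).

(-1.7, -0.9)

The red capsule started near (13.1, 4.6) and ended near (11.4, 3.7).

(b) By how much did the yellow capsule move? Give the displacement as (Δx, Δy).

(0.7, 2.2)

The yellow capsule started near (0.9, 4.2) and ended near (1.6, 6.4).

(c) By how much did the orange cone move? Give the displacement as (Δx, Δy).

(-2.3, -2.0)

The orange cone was at about (14.4, 8.1) and moved to about (12.1, 6.1).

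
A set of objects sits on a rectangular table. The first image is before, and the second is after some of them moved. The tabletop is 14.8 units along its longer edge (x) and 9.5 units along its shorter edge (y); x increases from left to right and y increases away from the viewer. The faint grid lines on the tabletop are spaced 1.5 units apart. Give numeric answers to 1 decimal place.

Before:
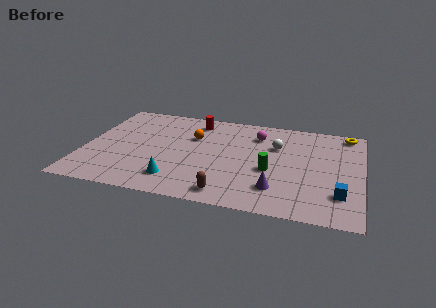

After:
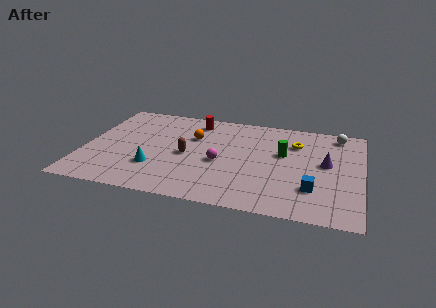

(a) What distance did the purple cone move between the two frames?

3.9

The purple cone was near (10.4, 2.2) before and (12.9, 5.2) after, so it travelled √(2.5² + 3.0²) ≈ 3.9 units.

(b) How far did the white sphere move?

3.7

The white sphere was near (10.2, 6.4) before and (13.4, 8.3) after, so it travelled √(3.2² + 1.9²) ≈ 3.7 units.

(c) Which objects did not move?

the red cylinder and the orange sphere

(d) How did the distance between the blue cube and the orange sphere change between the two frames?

-1.3

The distance was about 8.9 in the first image and 7.6 in the second, so they moved 1.3 units closer together.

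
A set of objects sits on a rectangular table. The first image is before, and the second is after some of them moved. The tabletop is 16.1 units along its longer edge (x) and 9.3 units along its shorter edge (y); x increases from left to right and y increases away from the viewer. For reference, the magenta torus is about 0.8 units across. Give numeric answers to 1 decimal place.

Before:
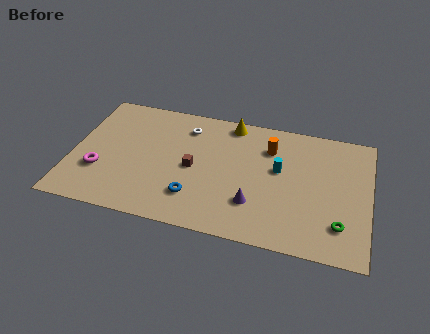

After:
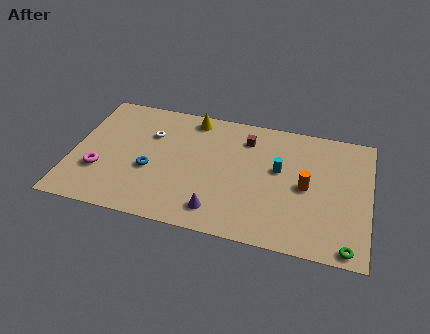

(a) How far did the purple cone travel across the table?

2.1

The purple cone moved from about (10.0, 2.6) to (8.1, 1.6), a distance of √(1.9² + 1.0²) ≈ 2.1.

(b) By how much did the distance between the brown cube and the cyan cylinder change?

-2.0

Before: roughly 4.7 units apart; after: 2.7. That's 2.0 units closer together.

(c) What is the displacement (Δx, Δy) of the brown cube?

(2.7, 2.9)

The brown cube was at about (6.6, 4.4) and moved to about (9.3, 7.3).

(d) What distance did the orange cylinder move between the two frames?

3.2

The orange cylinder was near (10.6, 6.9) before and (12.7, 4.5) after, so it travelled √(2.1² + 2.4²) ≈ 3.2 units.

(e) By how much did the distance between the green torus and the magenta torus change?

+0.7

They were about 13.0 units apart before and 13.7 after — 0.7 units further apart.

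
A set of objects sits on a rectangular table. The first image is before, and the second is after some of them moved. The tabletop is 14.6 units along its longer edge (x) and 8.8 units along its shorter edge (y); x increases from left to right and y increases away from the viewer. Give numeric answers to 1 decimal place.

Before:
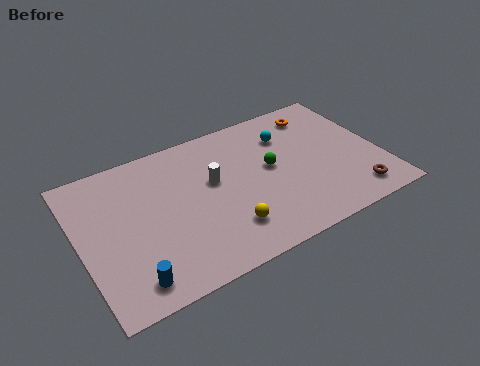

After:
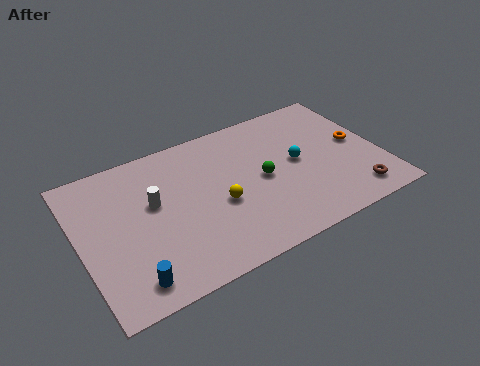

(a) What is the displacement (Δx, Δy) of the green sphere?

(-0.5, -0.5)

From the two frames, the green sphere sits at roughly (9.3, 4.8) before and (8.8, 4.3) after.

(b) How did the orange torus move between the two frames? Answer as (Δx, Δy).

(1.5, -2.7)

The orange torus was at about (12.1, 7.3) and moved to about (13.6, 4.6).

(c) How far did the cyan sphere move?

1.9

From (10.4, 6.5) to (10.6, 4.6), the cyan sphere covered √(0.2² + 1.9²) ≈ 1.9 units.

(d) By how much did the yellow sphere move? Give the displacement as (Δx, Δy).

(-0.1, 1.6)

The yellow sphere was at about (6.7, 2.1) and moved to about (6.6, 3.7).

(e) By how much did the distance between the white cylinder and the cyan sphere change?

+2.9

They were about 4.1 units apart before and 7.0 after — 2.9 units further apart.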